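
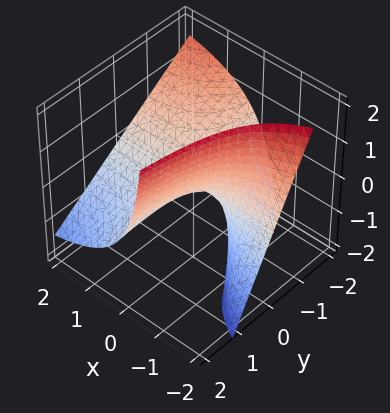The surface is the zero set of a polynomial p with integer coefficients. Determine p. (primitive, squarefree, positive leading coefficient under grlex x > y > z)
x*y + x*z + z

1. Degree: a generic line meets the surface in up to 2 points, so deg p = 2.
2. Observable constraints: the visible y-axis segment lies entirely on the surface; every point of the x-axis in the box is on the surface; it meets the z-axis at z = 0 (among the integer gridlines).
3. Matching integer coefficients to the picture gives p.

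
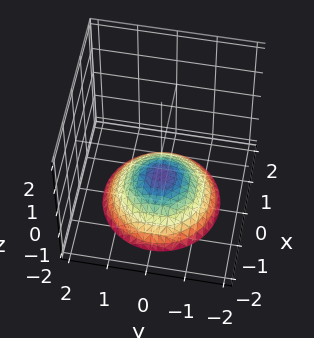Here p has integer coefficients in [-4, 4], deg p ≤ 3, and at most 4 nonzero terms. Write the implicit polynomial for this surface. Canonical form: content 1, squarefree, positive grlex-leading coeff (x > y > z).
(a) deg p = 2.
(b) By symmetry, the surface is invariant under rotation about z: p = q(x² + y², z).
(c) From the visible intercepts: a circular section at z = -2 has radius between 1 and 2; no x-intercept at any integer in the box.
(d) The integer polynomial consistent with all of this is the stated p.

x^2 + y^2 + 2*z + 2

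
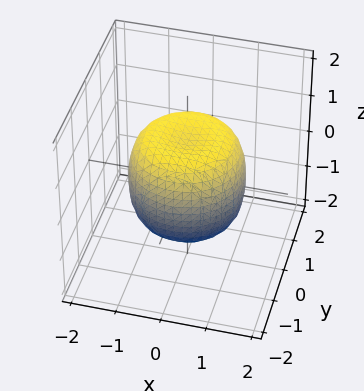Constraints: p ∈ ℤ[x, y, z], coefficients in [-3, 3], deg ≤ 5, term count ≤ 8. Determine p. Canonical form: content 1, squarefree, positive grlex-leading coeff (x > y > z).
1. Degree: the shape is more complex than any degree-3 surface, so deg p = 4.
2. Symmetries: every cross-section ⟂ z is a circle, so x, y appear only via x² + y².
3. Against the integer gridlines: a circular section at z = 1 has radius exactly 1; the z-axis gridline crossings are at z ∈ {-1, 1}.
4. Fitting integer coefficients to these (and the overall shape) gives p.

x^4 + 2*x^2*y^2 + y^4 - x^2 - y^2 + z^2 - 1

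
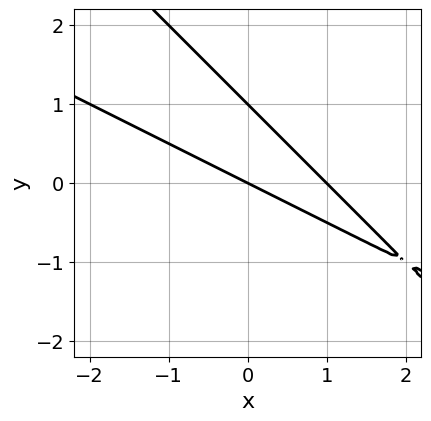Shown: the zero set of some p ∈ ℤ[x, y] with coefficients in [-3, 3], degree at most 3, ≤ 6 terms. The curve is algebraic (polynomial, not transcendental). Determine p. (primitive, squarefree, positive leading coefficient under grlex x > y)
x^2 + 3*x*y + 2*y^2 - x - 2*y

deg p = 2. No degree-1 curve has this shape.
Observable constraints: the y-axis gridline crossings are at y ∈ {0, 1}; among the integer gridlines, it crosses the x-axis at x ∈ {0, 1}.
Matching integer coefficients to the picture gives p.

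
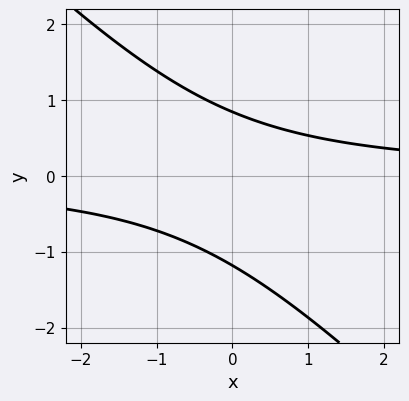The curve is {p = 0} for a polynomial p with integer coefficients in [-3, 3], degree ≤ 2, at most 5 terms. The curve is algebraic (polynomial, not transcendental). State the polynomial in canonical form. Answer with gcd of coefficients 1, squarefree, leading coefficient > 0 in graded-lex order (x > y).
3*x*y + 3*y^2 + y - 3

deg p = 2.
From the axis intercepts and sections: the curve avoids every integer x-axis point in the box.
Matching integer coefficients to the picture gives p.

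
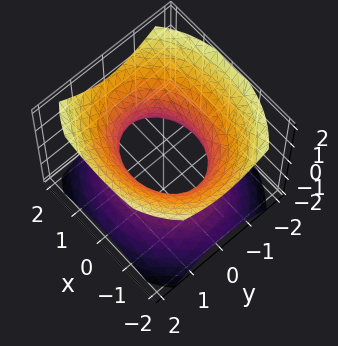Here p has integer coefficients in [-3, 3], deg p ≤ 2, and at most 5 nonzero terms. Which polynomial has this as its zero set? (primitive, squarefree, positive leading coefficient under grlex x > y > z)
2*x^2 + 3*y^2 - 3*z^2 - 3

deg p = 2.
Symmetries: mirror symmetry y ↦ −y ⇒ only even powers of y; it's symmetric under x → −x, forcing even powers of x; it's symmetric under z → −z, forcing even powers of z.
Observable constraints: the y-axis gridline crossings are at y ∈ {-1, 1}; the surface avoids every integer z-axis point in the box.
Putting this together gives p.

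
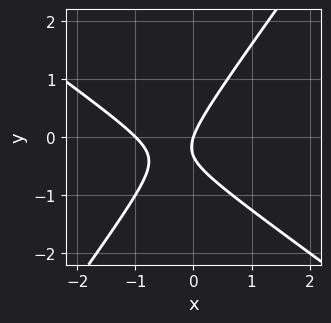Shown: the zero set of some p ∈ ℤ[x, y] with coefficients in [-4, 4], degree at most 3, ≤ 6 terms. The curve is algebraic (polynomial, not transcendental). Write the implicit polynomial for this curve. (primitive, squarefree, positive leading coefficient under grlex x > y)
3*x^2 + 2*x*y - 3*y^2 + 3*x - y

First, degree: no degree-1 curve has this shape, so deg p = 2.
Next, reading off the gridlines: the x-axis gridline crossings are at x ∈ {-1, 0}; it crosses the y-axis at the gridline y = 0.
Finally, these observations pin down the coefficients.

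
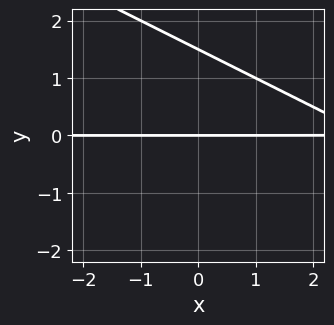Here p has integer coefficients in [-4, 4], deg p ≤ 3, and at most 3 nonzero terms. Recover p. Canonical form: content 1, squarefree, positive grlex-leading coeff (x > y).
x*y + 2*y^2 - 3*y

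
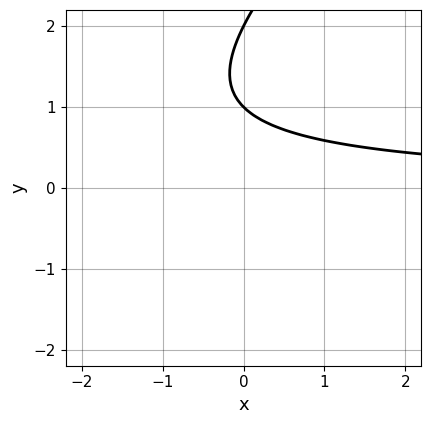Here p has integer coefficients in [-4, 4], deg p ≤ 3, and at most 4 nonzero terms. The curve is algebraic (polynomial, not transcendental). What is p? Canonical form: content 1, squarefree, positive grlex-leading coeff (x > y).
x*y - y^2 + 3*y - 2

The degree is 2 — the shape is more complex than any degree-1 curve.
Reading off the gridlines: among the integer gridlines, it crosses the y-axis at y ∈ {1, 2}; the curve avoids every integer x-axis point in the box.
Solving for integer coefficients yields p as stated.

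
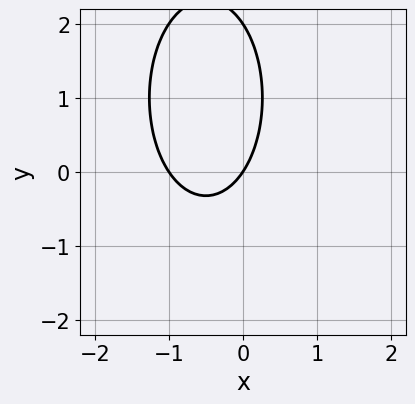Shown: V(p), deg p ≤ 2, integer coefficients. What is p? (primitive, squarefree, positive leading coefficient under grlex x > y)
3*x^2 + y^2 + 3*x - 2*y

(a) The degree is 2 — the shape is more complex than any degree-1 curve.
(b) Observable constraints: the x-axis gridline crossings are at x ∈ {-1, 0}; among the integer gridlines, it crosses the y-axis at y ∈ {0, 2}.
(c) The integer polynomial consistent with all of this is the stated p.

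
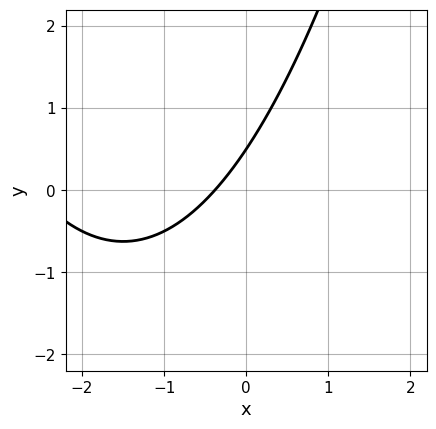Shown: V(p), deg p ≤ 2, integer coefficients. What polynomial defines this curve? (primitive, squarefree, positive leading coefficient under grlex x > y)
x^2 + 3*x - 2*y + 1

First, deg p = 2.
Finally, matching integer coefficients to the picture gives p.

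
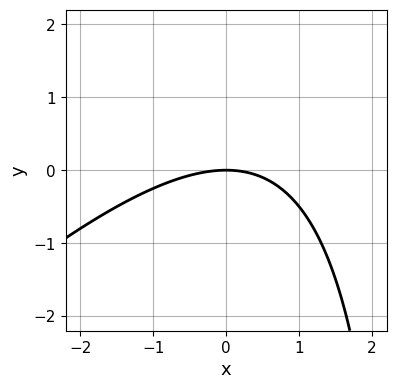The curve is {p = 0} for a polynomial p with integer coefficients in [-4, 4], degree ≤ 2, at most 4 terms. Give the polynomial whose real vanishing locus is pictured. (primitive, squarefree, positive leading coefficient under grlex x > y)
1. Degree: a generic line meets the curve in up to 2 points, so deg p = 2.
2. From the visible intercepts: it crosses the x-axis at the gridline x = 0; it crosses the y-axis at the gridline y = 0.
3. Matching integer coefficients to the picture gives p.

x^2 - x*y + 3*y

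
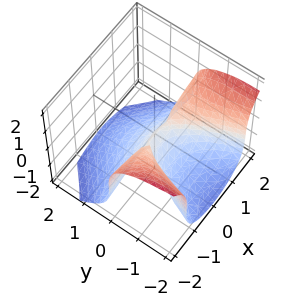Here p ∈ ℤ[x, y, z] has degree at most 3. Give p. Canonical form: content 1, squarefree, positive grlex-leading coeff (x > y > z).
First, degree: a generic line meets the surface in up to 3 points, so deg p = 3.
Next, from the visible intercepts: the visible x-axis segment lies entirely on the surface; it crosses the z-axis at the gridline z = 0.
Finally, solving for integer coefficients yields p as stated.

3*x^2*y + 2*z^3 + 3*y^2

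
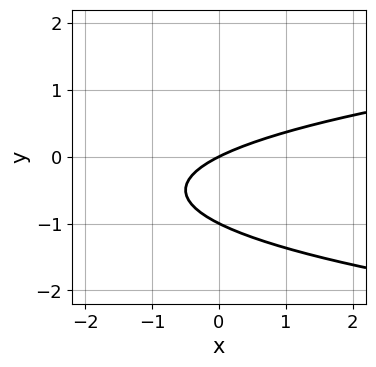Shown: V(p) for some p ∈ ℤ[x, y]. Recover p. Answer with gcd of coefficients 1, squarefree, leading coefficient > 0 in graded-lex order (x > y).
The degree is 2 — no degree-1 curve has this shape.
From the visible intercepts: among the integer gridlines, it crosses the y-axis at y ∈ {-1, 0}; it crosses the x-axis at the gridline x = 0.
The integer polynomial consistent with all of this is the stated p.

2*y^2 - x + 2*y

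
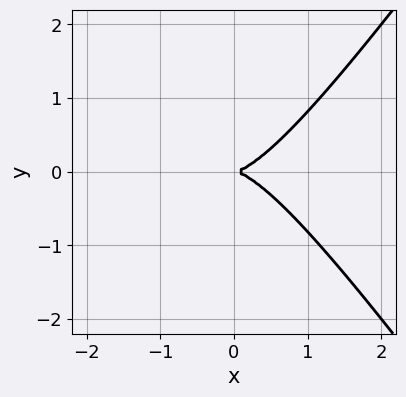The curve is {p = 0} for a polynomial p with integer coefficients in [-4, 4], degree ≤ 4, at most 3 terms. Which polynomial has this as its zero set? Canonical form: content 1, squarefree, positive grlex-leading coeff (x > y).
1. Degree: a generic line meets the curve in up to 3 points, so deg p = 3.
2. Symmetries: the y ↦ −y reflection is a symmetry, so y appears only in even powers.
3. Reading off the gridlines: it meets the y-axis at y = 0 (among the integer gridlines); it crosses the x-axis at the gridline x = 0.
4. These observations pin down the coefficients.

2*x^3 - x*y^2 - 2*y^2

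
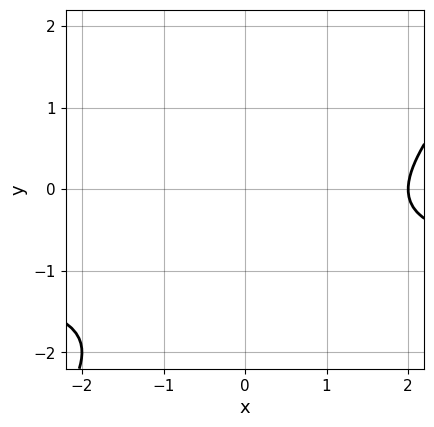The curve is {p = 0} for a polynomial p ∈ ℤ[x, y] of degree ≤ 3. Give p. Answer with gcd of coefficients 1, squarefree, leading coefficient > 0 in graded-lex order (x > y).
deg p = 2.
From the axis intercepts and sections: it meets the x-axis at x = 2 (among the integer gridlines); the curve avoids every integer y-axis point in the box.
The integer polynomial consistent with all of this is the stated p.

x*y - y^2 + x - 2*y - 2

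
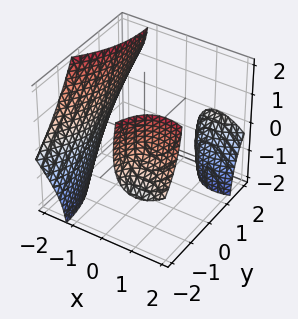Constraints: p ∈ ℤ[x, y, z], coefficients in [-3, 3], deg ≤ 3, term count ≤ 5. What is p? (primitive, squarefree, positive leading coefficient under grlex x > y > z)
First, there are 3 components. Treating them together as one polynomial.
Next, the degree is 3 — no degree-2 surface has this shape.
Next, from the visible intercepts: it misses every integer gridline on the z-axis; the surface avoids every integer y-axis point in the box.
Finally, fitting integer coefficients to these (and the overall shape) gives p.

x^3 - x*y^2 + 2*x*y*z + z^2 + 3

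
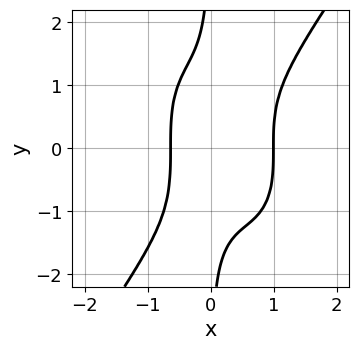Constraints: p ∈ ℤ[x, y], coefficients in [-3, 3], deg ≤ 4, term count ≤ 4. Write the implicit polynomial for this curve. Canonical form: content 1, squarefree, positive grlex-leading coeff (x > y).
(a) deg p = 4. A generic line meets the curve in up to 4 points.
(b) From the axis intercepts and sections: no y-intercept at any integer in the box; it meets the x-axis at x = 1 (among the integer gridlines).
(c) Together with the visible shape, these determine p as stated.

3*x^4 - x*y^3 - 2*x^3 - 1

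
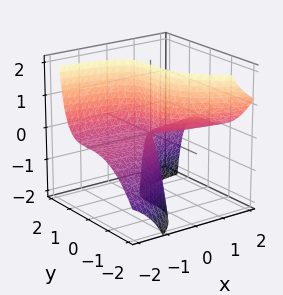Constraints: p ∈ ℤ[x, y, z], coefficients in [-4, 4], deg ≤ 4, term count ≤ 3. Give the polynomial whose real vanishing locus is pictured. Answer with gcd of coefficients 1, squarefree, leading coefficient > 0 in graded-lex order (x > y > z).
x*y*z - y^3 - 2*x*z

(a) deg p = 3. No degree-2 surface has this shape.
(b) Checking where it meets the axes: every point of the z-axis in the box is on the surface; every point of the x-axis in the box is on the surface; it crosses the y-axis at the gridline y = 0.
(c) Matching integer coefficients to the picture gives p.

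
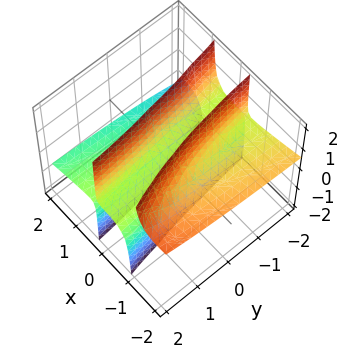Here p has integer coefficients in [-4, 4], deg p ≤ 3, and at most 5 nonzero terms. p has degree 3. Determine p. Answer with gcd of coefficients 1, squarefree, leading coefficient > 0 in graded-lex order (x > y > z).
There are 3 components.
The degree is 3 — the shape is more complex than any degree-2 surface.
Reading off the gridlines: one x-axis crossing is at x = 0; it meets the z-axis at z = 0 (among the integer gridlines).
Assembling these constraints gives the stated polynomial.

x^3 + 3*x^2*z + x*y*z - z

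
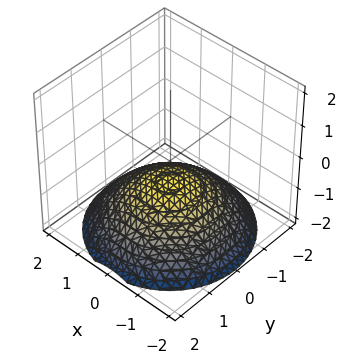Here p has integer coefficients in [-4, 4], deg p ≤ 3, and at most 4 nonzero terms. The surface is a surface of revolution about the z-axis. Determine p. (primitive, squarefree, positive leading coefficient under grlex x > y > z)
x^2 + y^2 + 3*z + 2

1. deg p = 2.
2. Symmetries: every cross-section ⟂ z is a circle, so x, y appear only via x² + y².
3. From the axis intercepts and sections: the surface avoids every integer x-axis point in the box; no y-intercept at any integer in the box; a circular section at z = -1 has radius exactly 1.
4. Matching integer coefficients to the picture gives p.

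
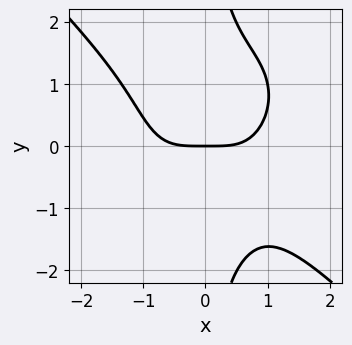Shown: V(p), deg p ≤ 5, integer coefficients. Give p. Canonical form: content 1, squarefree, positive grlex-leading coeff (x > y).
x^4 + x*y^3 - 2*y

First, degree: a generic line meets the curve in up to 4 points, so deg p = 4.
Next, reading off the gridlines: it crosses the x-axis at the gridline x = 0; it crosses the y-axis at the gridline y = 0.
Finally, the integer polynomial consistent with all of this is the stated p.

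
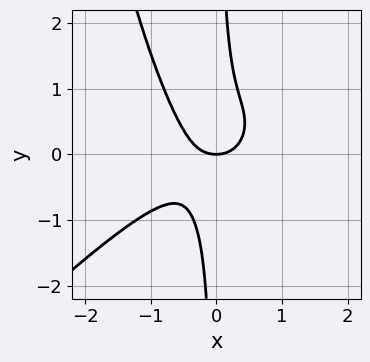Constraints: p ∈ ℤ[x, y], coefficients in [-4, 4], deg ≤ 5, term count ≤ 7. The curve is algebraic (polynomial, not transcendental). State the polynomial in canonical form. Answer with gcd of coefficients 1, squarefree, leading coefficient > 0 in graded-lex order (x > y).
(a) deg p = 4. No degree-3 curve has this shape.
(b) Observable constraints: one y-axis crossing is at y = 0; it meets the x-axis at x = 0 (among the integer gridlines).
(c) Fitting integer coefficients to these (and the overall shape) gives p.

3*x^4 - 3*x^3*y + 3*x*y^2 + x^2 - y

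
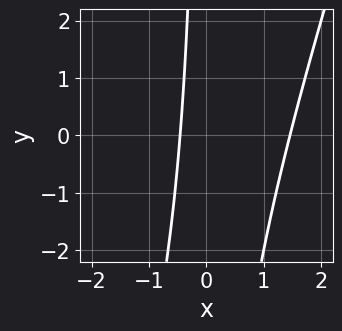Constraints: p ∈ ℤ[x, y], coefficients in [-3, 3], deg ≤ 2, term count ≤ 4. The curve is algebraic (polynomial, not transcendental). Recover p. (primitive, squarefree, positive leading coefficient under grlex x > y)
1. Degree: no degree-1 curve has this shape, so deg p = 2.
2. Against the integer gridlines: no y-intercept at any integer in the box.
3. The integer polynomial consistent with all of this is the stated p.

3*x^2 - x*y - 3*x - 2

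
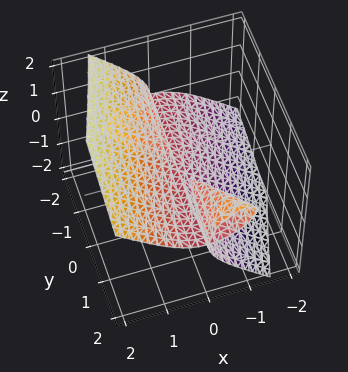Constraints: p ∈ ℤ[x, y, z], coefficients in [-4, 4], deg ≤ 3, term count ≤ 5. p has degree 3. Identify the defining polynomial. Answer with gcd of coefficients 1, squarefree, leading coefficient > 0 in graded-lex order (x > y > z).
x^3 - x*y*z - z^3

I count 3 distinct pieces.
deg p = 3.
Checking where it meets the axes: it crosses the z-axis at the gridline z = 0; it crosses the x-axis at the gridline x = 0; the visible y-axis segment lies entirely on the surface.
Solving for integer coefficients yields p as stated.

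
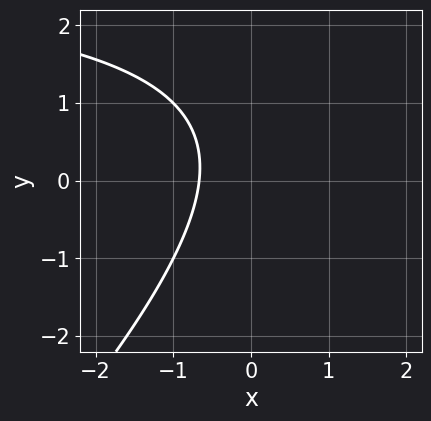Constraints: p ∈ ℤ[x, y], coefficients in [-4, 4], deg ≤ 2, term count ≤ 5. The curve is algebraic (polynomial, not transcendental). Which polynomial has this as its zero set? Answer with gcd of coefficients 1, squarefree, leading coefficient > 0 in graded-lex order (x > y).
(a) Degree: no degree-1 curve has this shape, so deg p = 2.
(b) Against the integer gridlines: no y-intercept at any integer in the box.
(c) Fitting integer coefficients to these (and the overall shape) gives p.

x*y - y^2 - 3*x + y - 2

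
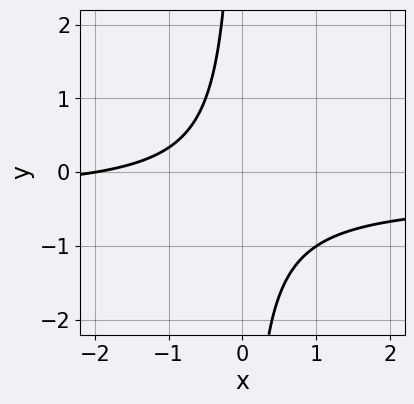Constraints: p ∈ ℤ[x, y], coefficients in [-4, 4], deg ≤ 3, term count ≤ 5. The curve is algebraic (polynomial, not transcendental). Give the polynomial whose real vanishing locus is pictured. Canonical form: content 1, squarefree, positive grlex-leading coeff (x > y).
1. deg p = 2. No degree-1 curve has this shape.
2. Against the integer gridlines: the curve avoids every integer y-axis point in the box; it meets the x-axis at x = -2 (among the integer gridlines).
3. Together with the visible shape, these determine p as stated.

3*x*y + x + 2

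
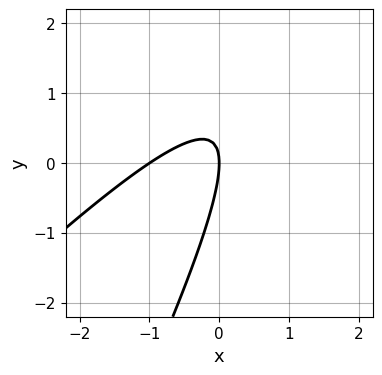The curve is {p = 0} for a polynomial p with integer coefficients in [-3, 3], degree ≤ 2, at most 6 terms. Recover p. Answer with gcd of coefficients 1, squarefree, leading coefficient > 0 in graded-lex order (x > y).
The degree is 2 — a generic line meets the curve in up to 2 points.
Observable constraints: it meets the y-axis at y = 0 (among the integer gridlines); the x-axis gridline crossings are at x ∈ {-1, 0}.
Fitting integer coefficients to these (and the overall shape) gives p.

2*x^2 - 3*x*y + y^2 + 2*x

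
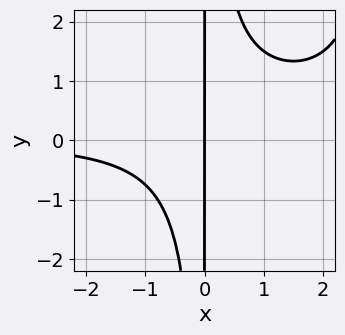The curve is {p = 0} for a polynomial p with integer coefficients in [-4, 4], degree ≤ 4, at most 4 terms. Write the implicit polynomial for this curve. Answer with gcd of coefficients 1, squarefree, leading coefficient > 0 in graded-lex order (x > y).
1. The degree is 4 — no degree-3 curve has this shape.
2. From the axis intercepts and sections: it meets the x-axis at x = 0 (among the integer gridlines); every point of the y-axis in the box is on the curve.
3. These observations pin down the coefficients.

x^3*y - 3*x^2*y + 3*x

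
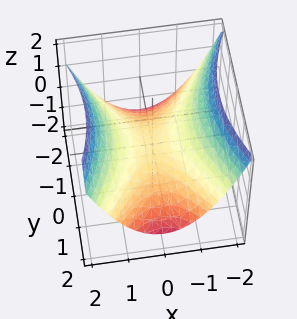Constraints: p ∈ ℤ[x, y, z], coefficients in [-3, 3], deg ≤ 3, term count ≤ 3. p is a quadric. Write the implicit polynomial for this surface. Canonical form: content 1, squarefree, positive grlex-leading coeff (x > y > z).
2*x^2 - y^2 - 3*z

(a) deg p = 2.
(b) Symmetries: the x ↦ −x reflection is a symmetry, so x appears only in even powers; mirror symmetry y ↦ −y ⇒ only even powers of y.
(c) Observable constraints: one y-axis crossing is at y = 0; it meets the x-axis at x = 0 (among the integer gridlines); it crosses the z-axis at the gridline z = 0.
(d) Solving for integer coefficients yields p as stated.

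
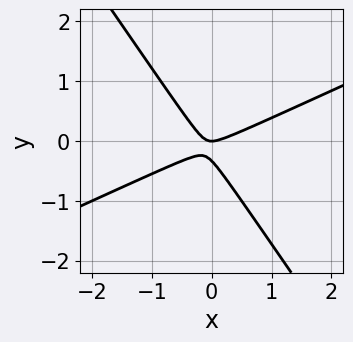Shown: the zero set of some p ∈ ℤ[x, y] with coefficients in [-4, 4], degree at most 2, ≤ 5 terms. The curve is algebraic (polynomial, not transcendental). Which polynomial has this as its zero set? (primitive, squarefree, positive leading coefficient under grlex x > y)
1. The degree is 2 — the shape is more complex than any degree-1 curve.
2. From the axis intercepts and sections: one y-axis crossing is at y = 0; one x-axis crossing is at x = 0.
3. These observations pin down the coefficients.

2*x^2 - 3*x*y - 3*y^2 - y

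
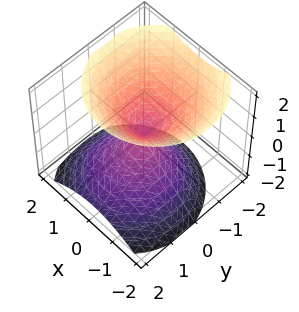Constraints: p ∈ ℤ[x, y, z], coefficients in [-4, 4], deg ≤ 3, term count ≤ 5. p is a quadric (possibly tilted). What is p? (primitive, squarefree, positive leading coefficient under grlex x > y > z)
2*x^2 + 2*y^2 + y*z - 2*z^2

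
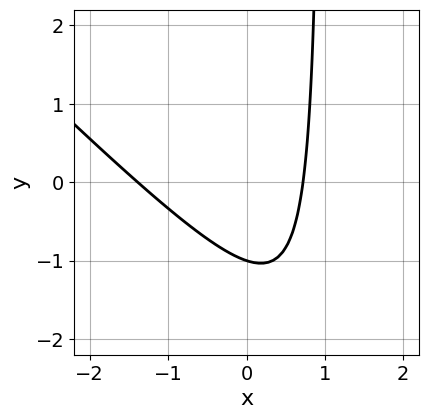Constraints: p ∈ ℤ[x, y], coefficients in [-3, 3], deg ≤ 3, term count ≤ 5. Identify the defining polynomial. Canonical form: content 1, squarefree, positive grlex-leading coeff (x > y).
3*x^2 + 3*x*y + 2*x - 3*y - 3

First, deg p = 2. The shape is more complex than any degree-1 curve.
Then, checking where it meets the axes: one y-axis crossing is at y = -1.
Finally, assembling these constraints gives the stated polynomial.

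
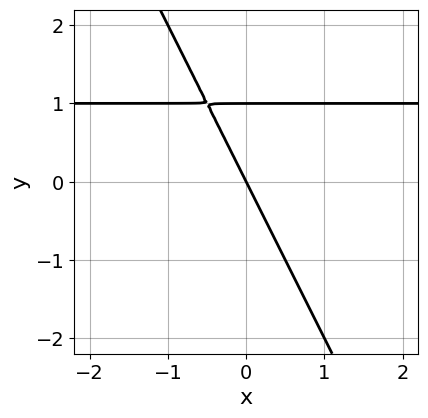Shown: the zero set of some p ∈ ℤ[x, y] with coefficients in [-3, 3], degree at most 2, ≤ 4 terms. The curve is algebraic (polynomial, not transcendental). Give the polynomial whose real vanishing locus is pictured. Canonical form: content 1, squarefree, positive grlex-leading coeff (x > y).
2*x*y + y^2 - 2*x - y

1. Degree: the shape is more complex than any degree-1 curve, so deg p = 2.
2. From the axis intercepts and sections: the y-axis gridline crossings are at y ∈ {0, 1}; it crosses the x-axis at the gridline x = 0.
3. Putting this together gives p.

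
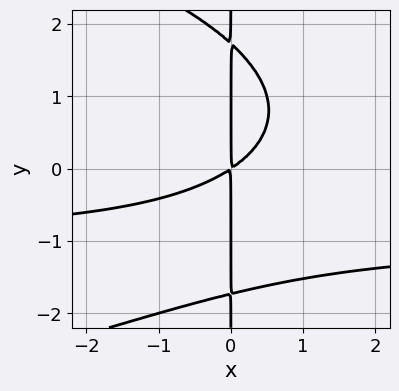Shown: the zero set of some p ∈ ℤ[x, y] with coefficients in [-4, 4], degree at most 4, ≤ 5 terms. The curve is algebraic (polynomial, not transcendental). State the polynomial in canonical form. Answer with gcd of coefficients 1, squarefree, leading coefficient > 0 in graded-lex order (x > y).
x*y^3 + 2*x^2*y + 2*x^2 - 3*x*y

First, deg p = 4. No degree-3 curve has this shape.
Then, reading off the gridlines: the visible y-axis segment lies entirely on the curve.
Finally, together with the visible shape, these determine p as stated.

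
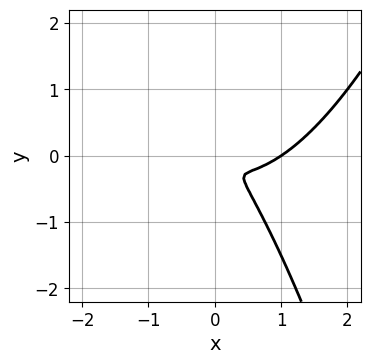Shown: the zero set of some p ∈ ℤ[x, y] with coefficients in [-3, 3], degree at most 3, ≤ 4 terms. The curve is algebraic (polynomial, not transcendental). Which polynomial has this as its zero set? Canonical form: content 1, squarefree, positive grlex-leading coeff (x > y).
deg p = 3. No degree-2 curve has this shape.
From the visible intercepts: one x-axis crossing is at x = 1.
Putting this together gives p.

2*x^3 - 2*x^2 - 3*x*y - 2*y^2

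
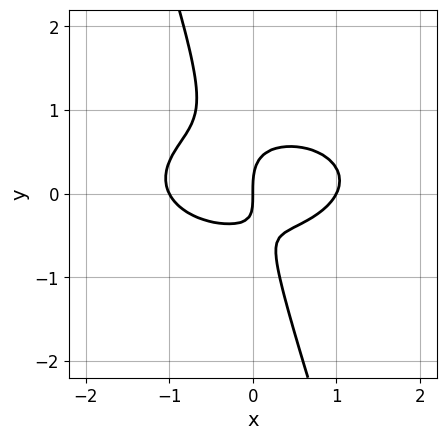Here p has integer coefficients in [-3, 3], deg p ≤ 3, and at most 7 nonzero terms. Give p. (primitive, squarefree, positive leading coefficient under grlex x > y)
x^3 + 3*x*y^2 + y^3 - x*y - x

deg p = 3.
Reading off the gridlines: among the integer gridlines, it crosses the x-axis at x ∈ {-1, 0, 1}; it meets the y-axis at y = 0 (among the integer gridlines).
Putting this together gives p.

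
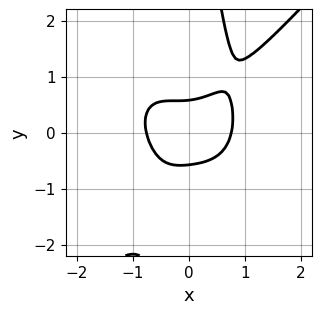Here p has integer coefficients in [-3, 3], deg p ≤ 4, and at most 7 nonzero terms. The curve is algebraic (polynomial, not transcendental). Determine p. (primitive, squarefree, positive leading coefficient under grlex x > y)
(a) Degree: a generic line meets the curve in up to 4 points, so deg p = 4.
(b) Solving for integer coefficients yields p as stated.

3*x^4 - 2*x*y^3 - 2*x^2*y + 3*y^2 - 1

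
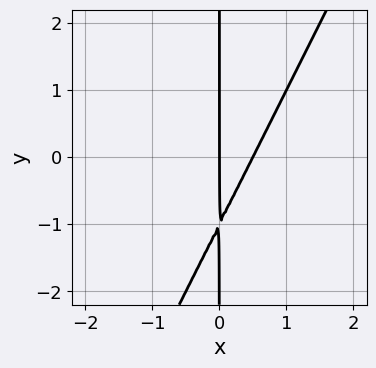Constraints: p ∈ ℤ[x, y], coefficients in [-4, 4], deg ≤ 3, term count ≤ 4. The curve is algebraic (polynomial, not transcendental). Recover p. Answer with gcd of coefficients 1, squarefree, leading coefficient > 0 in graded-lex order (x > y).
2*x^2 - x*y - x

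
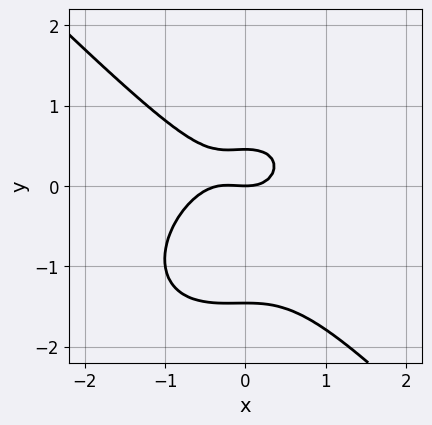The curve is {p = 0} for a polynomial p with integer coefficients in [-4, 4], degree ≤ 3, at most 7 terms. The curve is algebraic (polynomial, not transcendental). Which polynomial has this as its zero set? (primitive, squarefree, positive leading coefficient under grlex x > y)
3*x^3 + 3*y^3 + x^2 + 3*y^2 - 2*y

deg p = 3. No degree-2 curve has this shape.
Against the integer gridlines: it crosses the x-axis at the gridline x = 0; it crosses the y-axis at the gridline y = 0.
Fitting integer coefficients to these (and the overall shape) gives p.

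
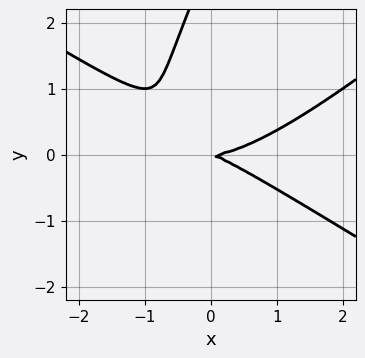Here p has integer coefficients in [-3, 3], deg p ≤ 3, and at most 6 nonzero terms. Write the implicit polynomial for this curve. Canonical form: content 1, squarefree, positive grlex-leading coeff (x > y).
x^3 - 2*x*y^2 + y^3 - x*y - 3*y^2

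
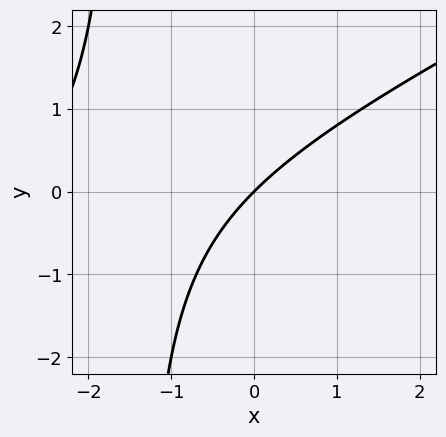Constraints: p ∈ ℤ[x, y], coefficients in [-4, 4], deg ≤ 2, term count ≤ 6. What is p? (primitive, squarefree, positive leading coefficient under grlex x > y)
x^2 - 2*x*y + 3*x - 3*y

First, deg p = 2. The shape is more complex than any degree-1 curve.
Then, from the visible intercepts: one x-axis crossing is at x = 0; one y-axis crossing is at y = 0.
Finally, putting this together gives p.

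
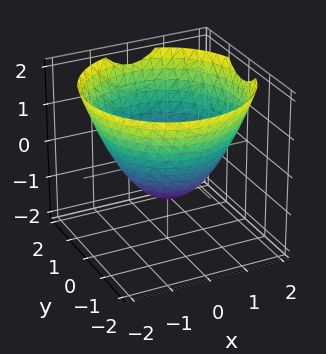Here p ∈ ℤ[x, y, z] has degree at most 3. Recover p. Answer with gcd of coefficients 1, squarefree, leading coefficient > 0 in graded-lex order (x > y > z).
2*x^2 + 2*y^2 - 3*z - 3

deg p = 2.
Symmetries: the z-axis is an axis of rotation, so x and y enter only as x² + y².
Observable constraints: one z-axis crossing is at z = -1; a circular section at z = 0 has radius between 1 and 2.
Fitting integer coefficients to these (and the overall shape) gives p.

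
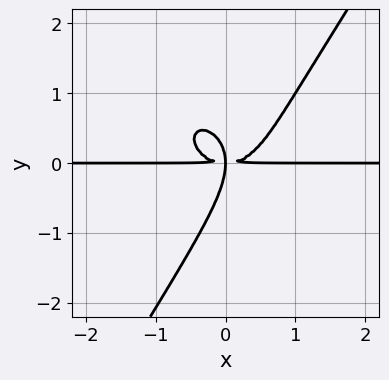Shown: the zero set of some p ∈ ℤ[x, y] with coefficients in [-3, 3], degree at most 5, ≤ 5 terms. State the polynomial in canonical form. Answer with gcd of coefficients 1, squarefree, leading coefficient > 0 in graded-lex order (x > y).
3*x^3*y + 2*x*y^3 - 2*y^4 - 3*x*y^2

First, deg p = 4. No degree-3 curve has this shape.
Next, against the integer gridlines: the visible x-axis segment lies entirely on the curve.
Finally, putting this together gives p.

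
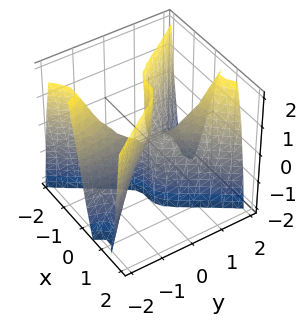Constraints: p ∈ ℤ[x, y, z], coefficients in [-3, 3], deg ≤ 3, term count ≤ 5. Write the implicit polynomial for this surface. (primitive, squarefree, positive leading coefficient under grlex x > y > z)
1. Degree: no degree-2 surface has this shape, so deg p = 3.
2. From the axis intercepts and sections: the visible z-axis segment lies entirely on the surface; it crosses the x-axis at the gridline x = 0.
3. These observations pin down the coefficients. Check: (0, -1, 0) on the y-axis lies on the surface, and p(0, -1, 0) = 0. ✓

3*x^3 - 2*x*y^2 + y*z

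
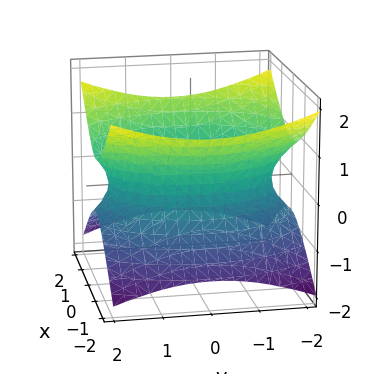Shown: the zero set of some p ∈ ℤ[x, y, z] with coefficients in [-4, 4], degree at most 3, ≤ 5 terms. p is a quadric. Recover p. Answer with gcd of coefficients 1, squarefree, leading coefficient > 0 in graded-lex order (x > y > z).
2*x^2 + y^2 - 3*z^2 - 3

First, deg p = 2. An hourglass — one-sheet hyperboloid; a quadric.
Then, symmetries: mirror symmetry x ↦ −x ⇒ only even powers of x; it's symmetric under z → −z, forcing even powers of z; mirror symmetry y ↦ −y ⇒ only even powers of y.
Then, against the integer gridlines: no z-intercept at any integer in the box.
Finally, fitting integer coefficients to these (and the overall shape) gives p.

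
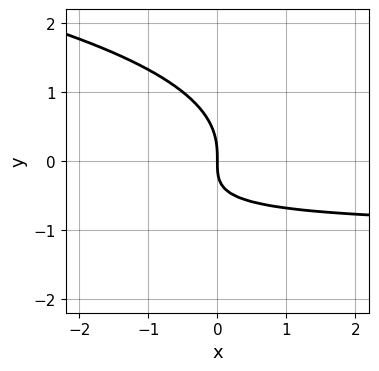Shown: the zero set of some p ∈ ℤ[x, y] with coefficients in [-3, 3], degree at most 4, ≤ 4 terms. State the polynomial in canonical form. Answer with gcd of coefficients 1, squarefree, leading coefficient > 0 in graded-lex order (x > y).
y^3 + x*y + x

Degree: the shape is more complex than any degree-2 curve, so deg p = 3.
From the axis intercepts and sections: it meets the x-axis at x = 0 (among the integer gridlines); it crosses the y-axis at the gridline y = 0.
Together with the visible shape, these determine p as stated.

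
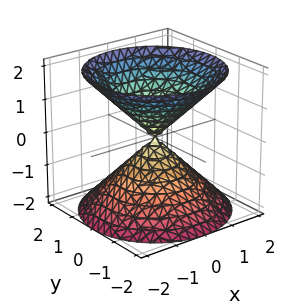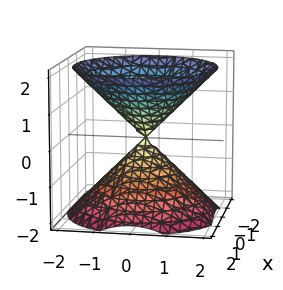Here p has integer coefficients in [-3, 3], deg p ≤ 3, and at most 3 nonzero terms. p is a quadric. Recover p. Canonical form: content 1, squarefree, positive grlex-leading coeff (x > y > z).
x^2 + y^2 - z^2

1. The picture has 2 separate pieces. Treating them together as one polynomial.
2. deg p = 2. A double cone through the origin; a quadric.
3. Symmetries: the surface is invariant under rotation about z: p = q(x² + y², z); it's symmetric under z → −z, forcing even powers of z.
4. Observable constraints: it meets the z-axis at z = 0 (among the integer gridlines); it meets the y-axis at y = 0 (among the integer gridlines); it meets the x-axis at x = 0 (among the integer gridlines); a circular section at z = 1 has radius exactly 1.
5. Putting this together gives p.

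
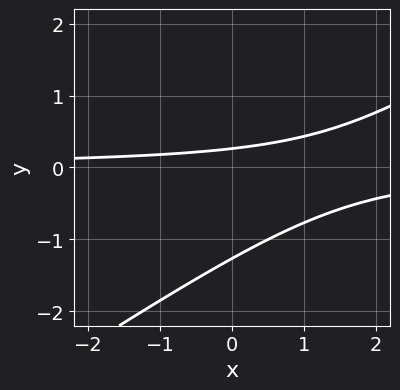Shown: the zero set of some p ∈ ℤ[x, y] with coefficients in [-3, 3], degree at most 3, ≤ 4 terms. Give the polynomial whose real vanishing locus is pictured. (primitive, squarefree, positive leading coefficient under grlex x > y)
First, degree: the shape is more complex than any degree-1 curve, so deg p = 2.
Then, from the visible intercepts: the curve avoids every integer x-axis point in the box.
Finally, putting this together gives p.

2*x*y - 3*y^2 - 3*y + 1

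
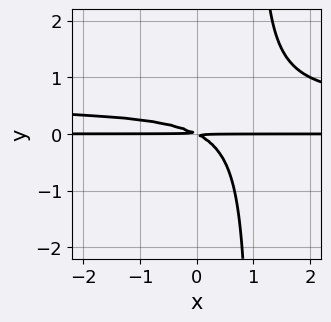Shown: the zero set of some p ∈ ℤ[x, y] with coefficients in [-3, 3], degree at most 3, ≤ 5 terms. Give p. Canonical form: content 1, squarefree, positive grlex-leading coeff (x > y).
2*x*y^2 - x*y - 2*y^2

First, deg p = 3. No degree-2 curve has this shape.
Next, reading off the gridlines: the visible x-axis segment lies entirely on the curve.
Finally, fitting integer coefficients to these (and the overall shape) gives p.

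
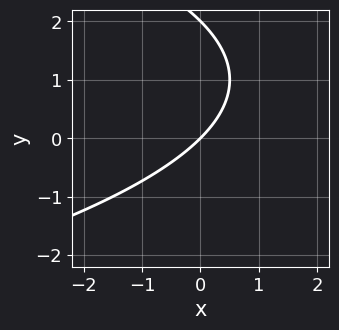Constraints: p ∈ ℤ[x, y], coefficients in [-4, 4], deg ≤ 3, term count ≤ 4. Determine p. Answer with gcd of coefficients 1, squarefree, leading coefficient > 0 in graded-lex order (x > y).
y^2 + 2*x - 2*y

(a) Degree: the shape is more complex than any degree-1 curve, so deg p = 2.
(b) Against the integer gridlines: the y-axis gridline crossings are at y ∈ {0, 2}; one x-axis crossing is at x = 0.
(c) These observations pin down the coefficients.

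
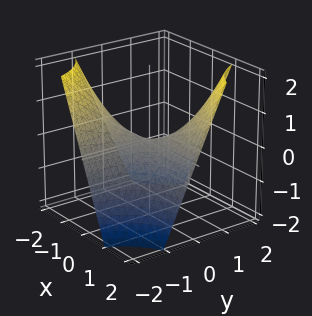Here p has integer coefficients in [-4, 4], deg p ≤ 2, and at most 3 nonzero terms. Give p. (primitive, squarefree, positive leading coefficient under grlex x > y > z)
x*y - z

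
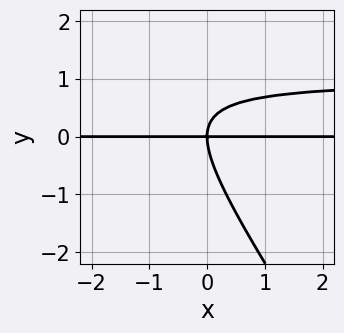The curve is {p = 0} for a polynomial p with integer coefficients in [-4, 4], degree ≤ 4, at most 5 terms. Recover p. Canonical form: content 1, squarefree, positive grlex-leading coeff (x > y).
1. Degree: a generic line meets the curve in up to 3 points, so deg p = 3.
2. Reading off the gridlines: every point of the x-axis in the box is on the curve; it crosses the y-axis at the gridline y = 0.
3. Solving for integer coefficients yields p as stated.

3*x*y^2 + 2*y^3 - 3*x*y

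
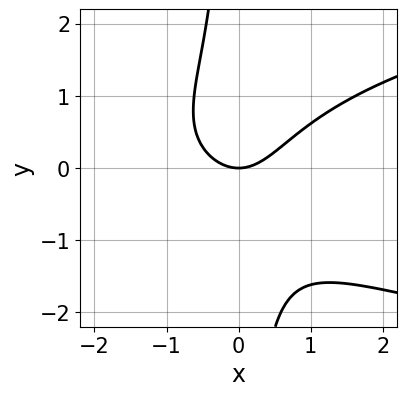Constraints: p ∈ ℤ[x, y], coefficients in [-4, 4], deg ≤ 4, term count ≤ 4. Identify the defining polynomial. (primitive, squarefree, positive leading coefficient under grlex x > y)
1. deg p = 3. The shape is more complex than any degree-2 curve.
2. Reading off the gridlines: one y-axis crossing is at y = 0; one x-axis crossing is at x = 0.
3. These observations pin down the coefficients.

x*y^2 - x^2 + y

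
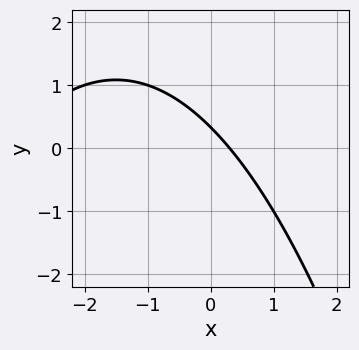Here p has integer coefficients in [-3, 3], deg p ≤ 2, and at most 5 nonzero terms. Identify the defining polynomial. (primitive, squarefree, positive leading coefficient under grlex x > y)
x^2 + 3*x + 3*y - 1

1. The degree is 2 — a generic line meets the curve in up to 2 points.
2. Matching integer coefficients to the picture gives p.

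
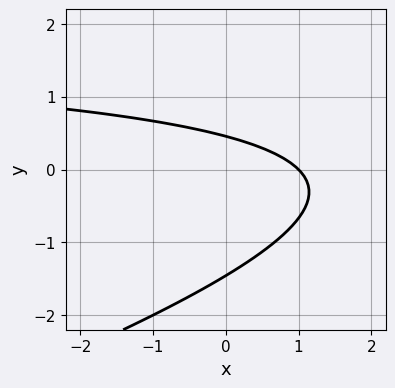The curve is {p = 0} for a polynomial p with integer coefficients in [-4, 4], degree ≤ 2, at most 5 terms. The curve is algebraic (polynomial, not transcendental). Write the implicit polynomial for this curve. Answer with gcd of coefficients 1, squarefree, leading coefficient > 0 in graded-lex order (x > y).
(a) Degree: a generic line meets the curve in up to 2 points, so deg p = 2.
(b) From the visible intercepts: it meets the x-axis at x = 1 (among the integer gridlines).
(c) Assembling these constraints gives the stated polynomial.

x*y - 3*y^2 - 2*x - 3*y + 2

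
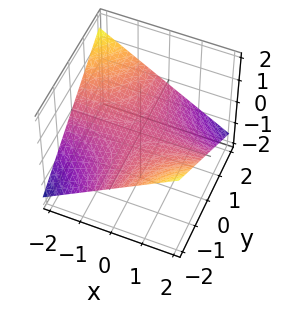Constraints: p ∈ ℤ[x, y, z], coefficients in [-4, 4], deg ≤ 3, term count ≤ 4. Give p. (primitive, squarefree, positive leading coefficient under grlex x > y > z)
x*y + 3*z

(a) The degree is 2 — a hyperbolic paraboloid; a quadric.
(b) From the axis intercepts and sections: every point of the y-axis in the box is on the surface; it crosses the z-axis at the gridline z = 0.
(c) Putting this together gives p. Check: (-1, 0, 0) on the x-axis lies on the surface, and p(-1, 0, 0) = 0. ✓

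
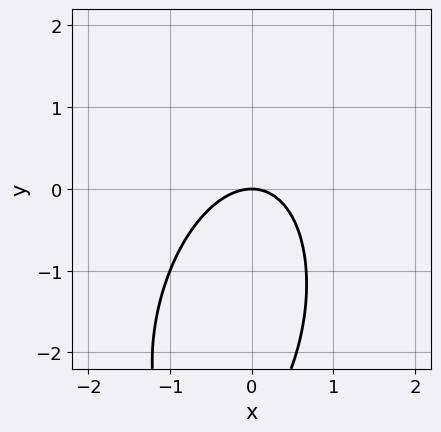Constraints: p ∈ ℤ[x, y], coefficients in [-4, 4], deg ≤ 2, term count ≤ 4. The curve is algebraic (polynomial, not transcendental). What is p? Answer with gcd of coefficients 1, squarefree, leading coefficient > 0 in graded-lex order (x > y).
3*x^2 - x*y + y^2 + 3*y

1. The degree is 2 — no degree-1 curve has this shape.
2. Against the integer gridlines: it meets the x-axis at x = 0 (among the integer gridlines); one y-axis crossing is at y = 0.
3. Together with the visible shape, these determine p as stated.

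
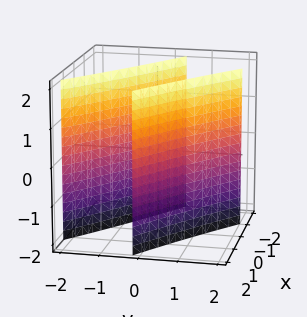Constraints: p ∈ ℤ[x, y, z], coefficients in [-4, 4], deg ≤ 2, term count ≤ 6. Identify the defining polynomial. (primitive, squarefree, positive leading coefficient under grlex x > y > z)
x^2 + 3*x*y + 2*y^2 - 3

1. There are 2 components.
2. The degree is 2 — a generic line meets the surface in up to 2 points.
3. From the visible intercepts: the surface avoids every integer z-axis point in the box.
4. Assembling these constraints gives the stated polynomial.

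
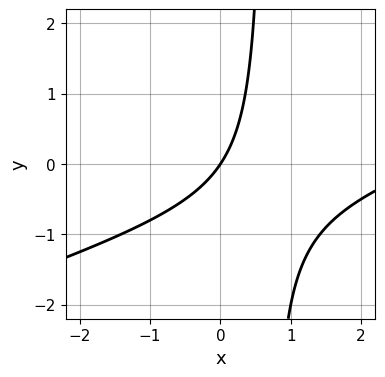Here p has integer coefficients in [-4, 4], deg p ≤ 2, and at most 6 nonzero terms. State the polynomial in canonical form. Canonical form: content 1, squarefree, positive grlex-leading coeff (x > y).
(a) Degree: no degree-1 curve has this shape, so deg p = 2.
(b) From the axis intercepts and sections: it crosses the x-axis at the gridline x = 0; one y-axis crossing is at y = 0.
(c) Matching integer coefficients to the picture gives p.

x^2 - 3*x*y - 3*x + 2*y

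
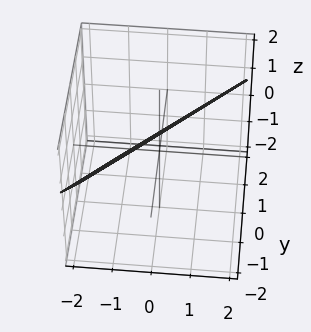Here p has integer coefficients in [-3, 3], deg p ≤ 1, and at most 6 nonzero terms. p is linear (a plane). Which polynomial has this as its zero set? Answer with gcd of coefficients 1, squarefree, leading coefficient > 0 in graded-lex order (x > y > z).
1. The degree is 1 — every cross-section is a straight line — this is a plane.
2. Solving for integer coefficients yields p as stated.

3*x - 3*y - 3*z + 2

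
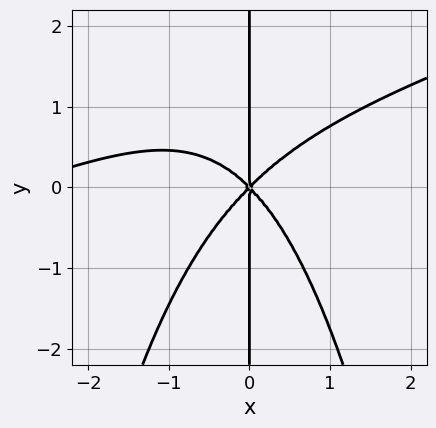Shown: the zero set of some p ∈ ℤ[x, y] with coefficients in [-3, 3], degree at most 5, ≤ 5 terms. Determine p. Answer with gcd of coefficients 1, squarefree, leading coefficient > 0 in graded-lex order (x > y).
(a) deg p = 4.
(b) From the axis intercepts and sections: it meets the x-axis at x = 0 (among the integer gridlines); every point of the y-axis in the box is on the curve.
(c) Solving for integer coefficients yields p as stated.

x^4 - 3*x^3*y + 3*x^3 - 3*x*y^2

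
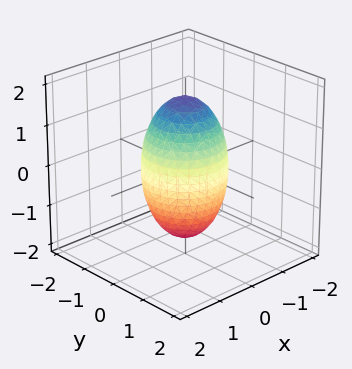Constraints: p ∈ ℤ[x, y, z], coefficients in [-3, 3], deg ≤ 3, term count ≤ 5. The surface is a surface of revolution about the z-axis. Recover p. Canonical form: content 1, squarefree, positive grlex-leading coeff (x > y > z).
3*x^2 + 3*y^2 + z^2 - 3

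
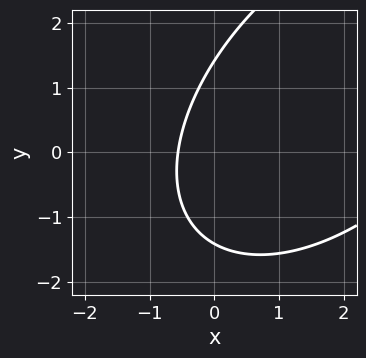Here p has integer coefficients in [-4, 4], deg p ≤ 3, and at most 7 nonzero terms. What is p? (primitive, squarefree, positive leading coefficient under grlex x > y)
1. Degree: no degree-1 curve has this shape, so deg p = 2.
2. Matching integer coefficients to the picture gives p.

x^2 - x*y + y^2 - 3*x - 2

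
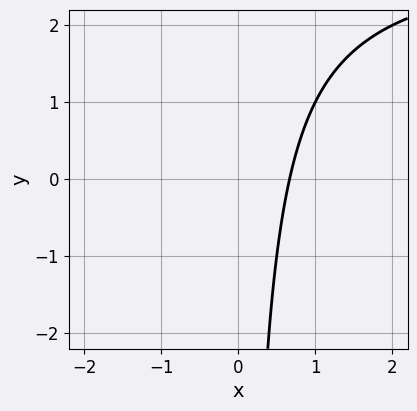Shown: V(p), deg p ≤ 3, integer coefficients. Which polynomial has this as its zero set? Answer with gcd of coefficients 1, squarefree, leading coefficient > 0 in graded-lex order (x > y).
x*y - 3*x + 2

(a) deg p = 2. The shape is more complex than any degree-1 curve.
(b) Observable constraints: the curve avoids every integer y-axis point in the box.
(c) Solving for integer coefficients yields p as stated.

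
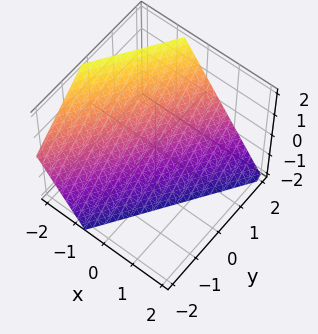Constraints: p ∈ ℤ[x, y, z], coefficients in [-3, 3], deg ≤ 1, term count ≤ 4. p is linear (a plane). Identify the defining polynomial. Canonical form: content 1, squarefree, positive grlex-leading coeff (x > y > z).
3*x - 2*y + 2*z + 2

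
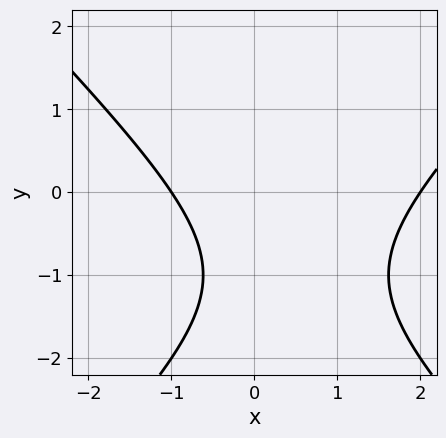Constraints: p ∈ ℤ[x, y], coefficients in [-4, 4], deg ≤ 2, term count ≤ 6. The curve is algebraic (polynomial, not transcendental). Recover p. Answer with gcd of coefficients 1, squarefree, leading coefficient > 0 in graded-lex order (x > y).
x^2 - y^2 - x - 2*y - 2

1. The degree is 2 — a generic line meets the curve in up to 2 points.
2. Reading off the gridlines: it misses every integer gridline on the y-axis; among the integer gridlines, it crosses the x-axis at x ∈ {-1, 2}.
3. Fitting integer coefficients to these (and the overall shape) gives p.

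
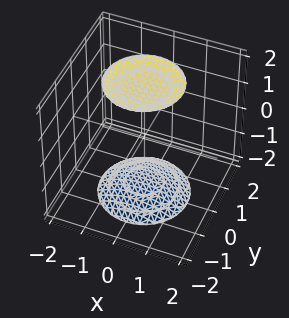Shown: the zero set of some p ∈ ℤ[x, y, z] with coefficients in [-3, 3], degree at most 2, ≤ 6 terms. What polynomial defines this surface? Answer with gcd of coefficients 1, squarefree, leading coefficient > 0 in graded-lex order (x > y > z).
x^2 + y^2 - z^2 + 3

1. I count 2 distinct pieces. They look like related sheets of one shape, so recover p as a whole.
2. The degree is 2 — two separate bowl-shaped sheets opening away from each other; a quadric.
3. Symmetries: rotational symmetry about the z-axis ⇒ p depends on x, y only through x² + y²; mirror symmetry z ↦ −z ⇒ only even powers of z.
4. Checking where it meets the axes: a circular section at z = -2 has radius exactly 1; the surface avoids every integer x-axis point in the box; no y-intercept at any integer in the box.
5. These observations pin down the coefficients.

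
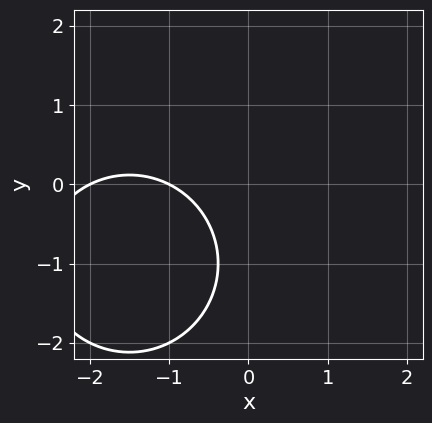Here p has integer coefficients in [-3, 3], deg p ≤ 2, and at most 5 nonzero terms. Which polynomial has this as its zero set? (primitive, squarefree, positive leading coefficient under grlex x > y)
x^2 + y^2 + 3*x + 2*y + 2

(a) Degree: no degree-1 curve has this shape, so deg p = 2.
(b) Observable constraints: no y-intercept at any integer in the box; the x-axis gridline crossings are at x ∈ {-2, -1}.
(c) Together with the visible shape, these determine p as stated.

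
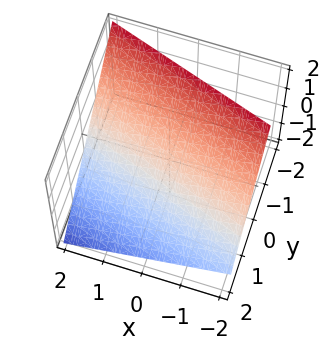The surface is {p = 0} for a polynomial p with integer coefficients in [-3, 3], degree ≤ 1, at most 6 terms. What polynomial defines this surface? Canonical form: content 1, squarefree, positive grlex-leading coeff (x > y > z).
x + 3*y + 3*z - 2

First, the degree is 1 — the surface is flat (a plane).
Next, checking where it meets the axes: it meets the x-axis at x = 2 (among the integer gridlines).
Finally, putting this together gives p.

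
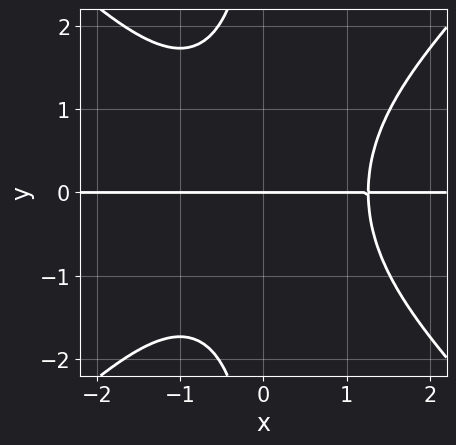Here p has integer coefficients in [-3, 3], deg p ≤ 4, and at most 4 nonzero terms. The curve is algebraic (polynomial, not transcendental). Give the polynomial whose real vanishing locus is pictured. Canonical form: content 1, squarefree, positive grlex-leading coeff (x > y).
x^3*y - x*y^3 - 2*y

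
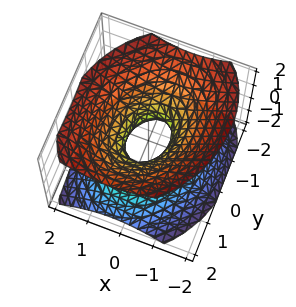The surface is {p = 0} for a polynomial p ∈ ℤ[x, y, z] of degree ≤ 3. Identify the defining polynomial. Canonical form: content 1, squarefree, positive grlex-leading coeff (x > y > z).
Degree: the shape is more complex than any degree-1 surface, so deg p = 2.
Against the integer gridlines: it misses every integer gridline on the z-axis.
Putting this together gives p.

3*x^2 - x*y + 2*y^2 - 3*z^2 - 1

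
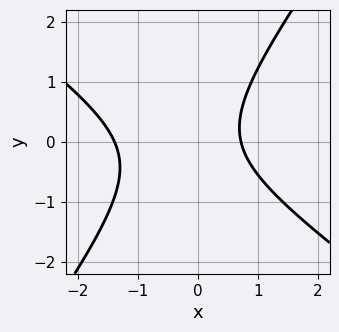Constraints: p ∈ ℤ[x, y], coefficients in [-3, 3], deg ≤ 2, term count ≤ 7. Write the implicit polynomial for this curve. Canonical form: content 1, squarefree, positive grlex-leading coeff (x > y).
3*x^2 + 2*x*y - 3*y^2 + 2*x - 3

First, deg p = 2.
Next, checking where it meets the axes: the curve avoids every integer y-axis point in the box.
Finally, matching integer coefficients to the picture gives p.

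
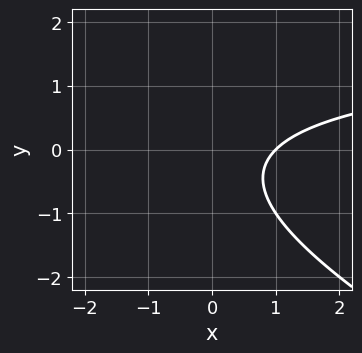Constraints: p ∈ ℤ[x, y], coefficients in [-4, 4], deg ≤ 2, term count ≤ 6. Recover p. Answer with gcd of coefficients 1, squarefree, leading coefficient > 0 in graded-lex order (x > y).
x*y + 2*y^2 - 2*x + y + 2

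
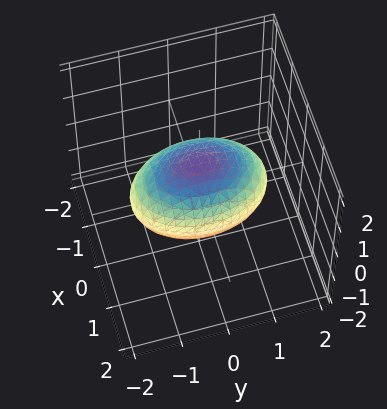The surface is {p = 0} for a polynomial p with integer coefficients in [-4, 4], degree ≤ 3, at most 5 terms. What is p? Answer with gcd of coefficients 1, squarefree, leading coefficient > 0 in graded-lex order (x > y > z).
2*x^2 + y^2 + 2*z^2 - 2

First, deg p = 2.
Next, symmetries: mirror symmetry z ↦ −z ⇒ only even powers of z; it's symmetric under y → −y, forcing even powers of y; mirror symmetry x ↦ −x ⇒ only even powers of x.
Next, reading off the gridlines: the x-axis gridline crossings are at x ∈ {-1, 1}; the z-axis gridline crossings are at z ∈ {-1, 1}.
Finally, these observations pin down the coefficients.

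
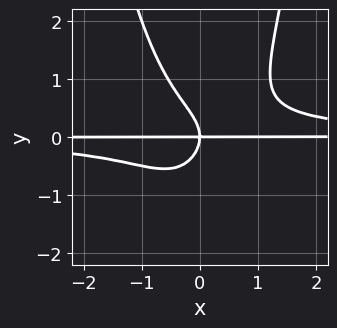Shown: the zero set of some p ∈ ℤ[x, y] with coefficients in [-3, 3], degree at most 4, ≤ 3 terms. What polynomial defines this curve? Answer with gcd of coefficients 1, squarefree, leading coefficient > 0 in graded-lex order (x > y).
1. Degree: a generic line meets the curve in up to 4 points, so deg p = 4.
2. Checking where it meets the axes: the visible x-axis segment lies entirely on the curve; one y-axis crossing is at y = 0.
3. Solving for integer coefficients yields p as stated.

3*x^2*y^2 - 2*y^3 - 2*x*y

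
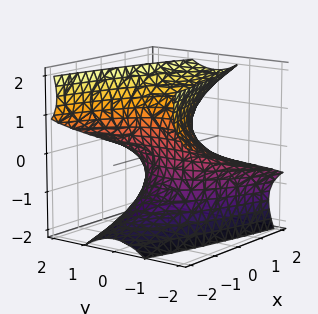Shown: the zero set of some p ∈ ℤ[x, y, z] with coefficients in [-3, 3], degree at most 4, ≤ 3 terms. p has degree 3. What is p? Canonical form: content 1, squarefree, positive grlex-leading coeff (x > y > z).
deg p = 3. No degree-2 surface has this shape.
From the visible intercepts: one x-axis crossing is at x = 0; the visible y-axis segment lies entirely on the surface.
Solving for integer coefficients yields p as stated.

2*y^2*z - z^3 + 3*x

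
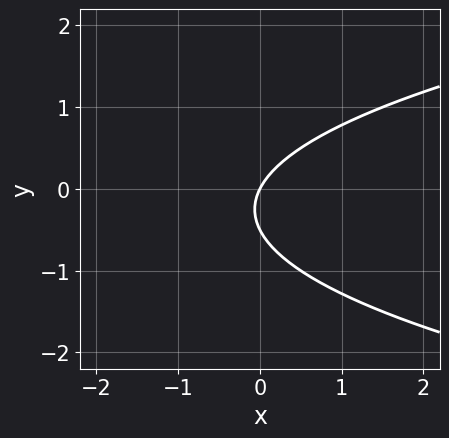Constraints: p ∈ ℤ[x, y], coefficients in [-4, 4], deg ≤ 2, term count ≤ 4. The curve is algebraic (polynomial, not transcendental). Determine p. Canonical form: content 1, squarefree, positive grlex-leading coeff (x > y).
2*y^2 - 2*x + y

Degree: no degree-1 curve has this shape, so deg p = 2.
Against the integer gridlines: one x-axis crossing is at x = 0; it meets the y-axis at y = 0 (among the integer gridlines).
Fitting integer coefficients to these (and the overall shape) gives p.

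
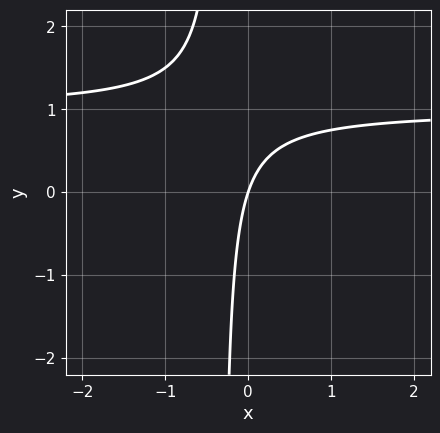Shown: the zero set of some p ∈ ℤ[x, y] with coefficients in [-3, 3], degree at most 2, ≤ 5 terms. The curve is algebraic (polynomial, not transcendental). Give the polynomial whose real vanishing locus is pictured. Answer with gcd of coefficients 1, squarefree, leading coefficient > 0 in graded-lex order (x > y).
3*x*y - 3*x + y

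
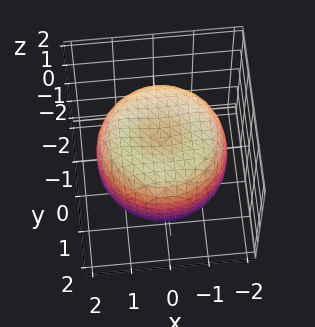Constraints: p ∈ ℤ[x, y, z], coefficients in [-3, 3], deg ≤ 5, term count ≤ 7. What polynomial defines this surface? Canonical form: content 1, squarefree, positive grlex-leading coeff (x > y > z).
x^4 + 2*x^2*y^2 + y^4 - 2*x^2 - 2*y^2 + 2*z^2 - 2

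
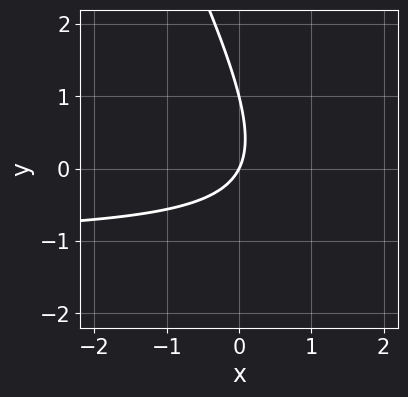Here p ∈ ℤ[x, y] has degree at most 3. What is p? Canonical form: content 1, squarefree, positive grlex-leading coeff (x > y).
deg p = 2. No degree-1 curve has this shape.
Against the integer gridlines: it crosses the x-axis at the gridline x = 0; the y-axis gridline crossings are at y ∈ {0, 1}.
Fitting integer coefficients to these (and the overall shape) gives p.

2*x*y + y^2 + 2*x - y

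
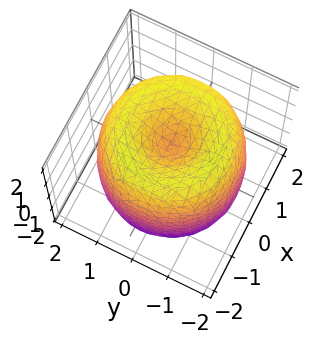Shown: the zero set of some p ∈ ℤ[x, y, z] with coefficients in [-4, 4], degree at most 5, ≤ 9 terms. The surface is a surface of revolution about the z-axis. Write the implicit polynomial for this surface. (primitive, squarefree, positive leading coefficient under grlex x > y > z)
x^4 + 2*x^2*y^2 + y^4 - 3*x^2 - 3*y^2 + z^2 - 1

(a) Degree: the shape is more complex than any degree-3 surface, so deg p = 4.
(b) Symmetry: the z-axis is an axis of rotation, so x and y enter only as x² + y².
(c) Against the integer gridlines: a circular section at z = 0 has radius between 1 and 2; among the integer gridlines, it crosses the z-axis at z ∈ {-1, 1}.
(d) The integer polynomial consistent with all of this is the stated p.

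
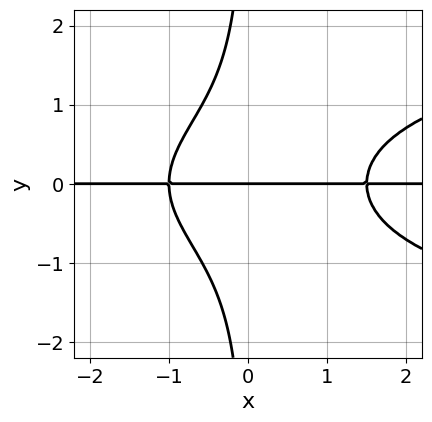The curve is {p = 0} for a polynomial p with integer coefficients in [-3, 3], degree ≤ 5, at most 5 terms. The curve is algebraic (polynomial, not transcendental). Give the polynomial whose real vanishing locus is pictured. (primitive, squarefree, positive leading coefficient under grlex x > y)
3*x*y^3 - 2*x^2*y + x*y + 3*y

Degree: the shape is more complex than any degree-3 curve, so deg p = 4.
Observable constraints: it meets the y-axis at y = 0 (among the integer gridlines); every point of the x-axis in the box is on the curve.
Assembling these constraints gives the stated polynomial.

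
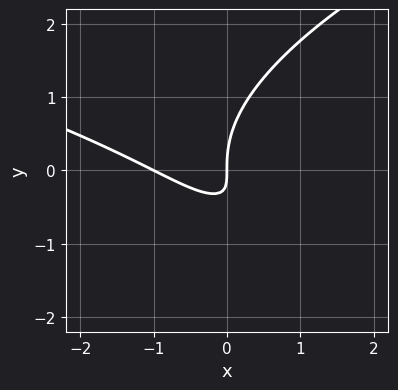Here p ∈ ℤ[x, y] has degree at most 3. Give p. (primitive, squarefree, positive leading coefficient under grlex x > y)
Degree: a generic line meets the curve in up to 3 points, so deg p = 3.
Reading off the gridlines: the x-axis gridline crossings are at x ∈ {-1, 0}; one y-axis crossing is at y = 0.
Fitting integer coefficients to these (and the overall shape) gives p.

y^3 - x^2 - 2*x*y - x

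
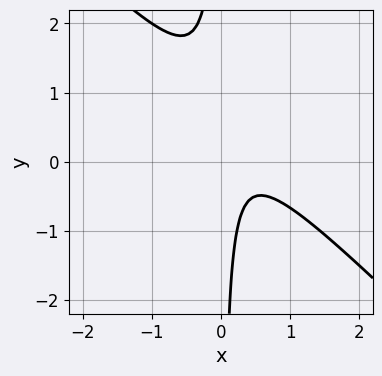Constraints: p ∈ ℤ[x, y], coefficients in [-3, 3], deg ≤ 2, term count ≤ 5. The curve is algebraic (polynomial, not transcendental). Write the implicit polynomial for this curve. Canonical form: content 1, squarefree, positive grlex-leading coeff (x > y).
The degree is 2 — no degree-1 curve has this shape.
Observable constraints: it misses every integer gridline on the x-axis; no y-intercept at any integer in the box.
Fitting integer coefficients to these (and the overall shape) gives p.

3*x^2 + 3*x*y - 2*x + 1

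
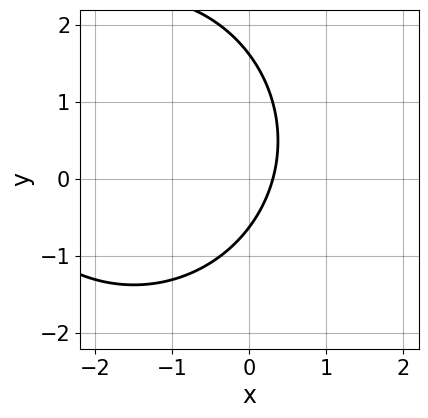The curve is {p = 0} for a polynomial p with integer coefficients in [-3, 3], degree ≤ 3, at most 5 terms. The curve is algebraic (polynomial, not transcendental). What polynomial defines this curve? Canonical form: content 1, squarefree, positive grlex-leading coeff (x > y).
Degree: no degree-1 curve has this shape, so deg p = 2.
The integer polynomial consistent with all of this is the stated p.

x^2 + y^2 + 3*x - y - 1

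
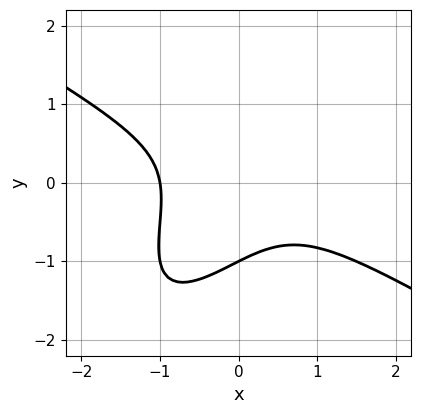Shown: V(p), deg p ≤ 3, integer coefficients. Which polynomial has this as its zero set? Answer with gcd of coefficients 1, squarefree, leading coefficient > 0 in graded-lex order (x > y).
1. The degree is 3 — no degree-2 curve has this shape.
2. From the visible intercepts: it crosses the y-axis at the gridline y = -1; one x-axis crossing is at x = -1.
3. The integer polynomial consistent with all of this is the stated p.

2*x^3 + x^2*y - 3*x*y^2 + 2*y^3 + 2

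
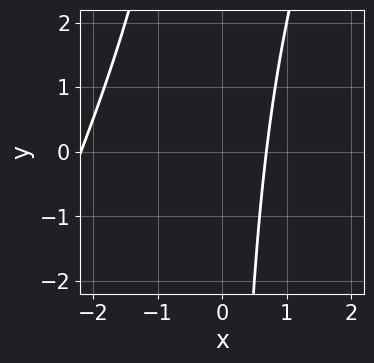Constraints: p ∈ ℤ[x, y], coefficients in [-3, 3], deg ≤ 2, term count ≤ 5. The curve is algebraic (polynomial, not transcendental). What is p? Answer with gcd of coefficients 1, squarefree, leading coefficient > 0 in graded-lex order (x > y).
2*x^2 - x*y + 3*x - 3

Degree: a generic line meets the curve in up to 2 points, so deg p = 2.
Observable constraints: no y-intercept at any integer in the box.
These observations pin down the coefficients.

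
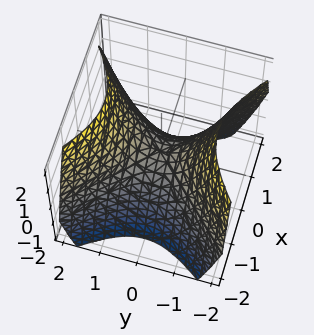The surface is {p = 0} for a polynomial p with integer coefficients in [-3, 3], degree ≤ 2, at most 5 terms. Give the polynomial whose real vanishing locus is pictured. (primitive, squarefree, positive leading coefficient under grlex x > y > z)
x^2 - y^2 + z

1. Degree: a saddle surface; a quadric, so deg p = 2.
2. Symmetries: it's symmetric under x → −x, forcing even powers of x; the y ↦ −y reflection is a symmetry, so y appears only in even powers.
3. Against the integer gridlines: it meets the z-axis at z = 0 (among the integer gridlines); one x-axis crossing is at x = 0.
4. Putting this together gives p.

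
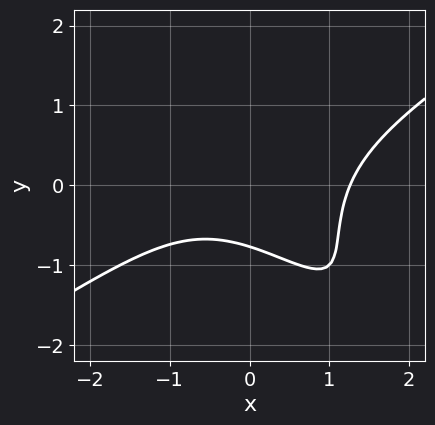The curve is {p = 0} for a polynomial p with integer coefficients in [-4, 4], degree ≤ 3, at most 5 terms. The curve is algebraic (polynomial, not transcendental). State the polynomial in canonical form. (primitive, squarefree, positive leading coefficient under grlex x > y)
x^3 - 2*x*y^2 - y^3 - 2*y - 2

First, degree: the shape is more complex than any degree-2 curve, so deg p = 3.
Finally, the integer polynomial consistent with all of this is the stated p.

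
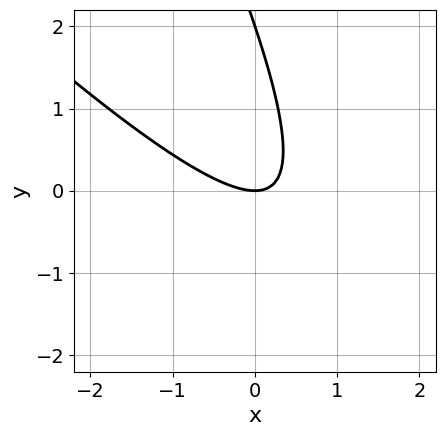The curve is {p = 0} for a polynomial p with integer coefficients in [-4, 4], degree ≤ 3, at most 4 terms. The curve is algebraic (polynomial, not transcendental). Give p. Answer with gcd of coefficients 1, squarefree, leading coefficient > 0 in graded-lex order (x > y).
2*x^2 + 3*x*y + y^2 - 2*y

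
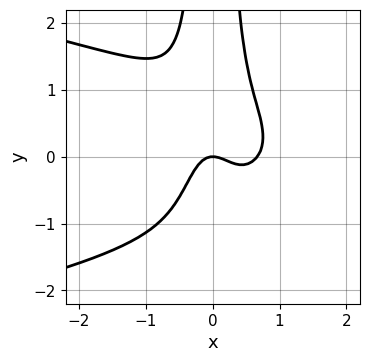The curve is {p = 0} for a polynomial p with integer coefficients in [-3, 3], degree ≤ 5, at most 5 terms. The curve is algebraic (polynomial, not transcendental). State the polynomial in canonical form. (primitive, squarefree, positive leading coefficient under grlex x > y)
3*x^2*y^2 + 3*x^3 - 2*x^2 - y

(a) deg p = 4.
(b) From the visible intercepts: it meets the x-axis at x = 0 (among the integer gridlines); it meets the y-axis at y = 0 (among the integer gridlines).
(c) Solving for integer coefficients yields p as stated.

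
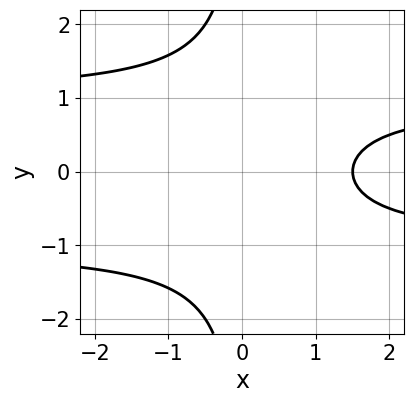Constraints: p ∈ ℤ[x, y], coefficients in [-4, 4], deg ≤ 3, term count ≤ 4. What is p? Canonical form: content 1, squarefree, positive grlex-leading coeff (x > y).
(a) Degree: the shape is more complex than any degree-2 curve, so deg p = 3.
(b) Symmetries: it's symmetric under y → −y, forcing even powers of y.
(c) From the visible intercepts: no y-intercept at any integer in the box.
(d) Together with the visible shape, these determine p as stated.

2*x*y^2 - 2*x + 3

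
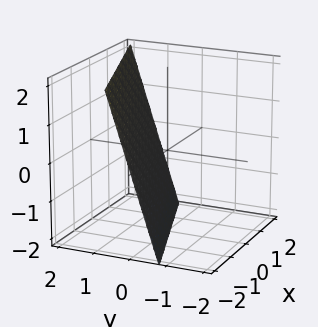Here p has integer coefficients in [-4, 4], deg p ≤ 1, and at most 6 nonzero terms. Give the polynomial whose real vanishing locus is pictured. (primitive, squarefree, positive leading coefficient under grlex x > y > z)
First, degree: every cross-section is a straight line — this is a plane, so deg p = 1.
Next, from the axis intercepts and sections: it crosses the z-axis at the gridline z = -2; it meets the x-axis at x = -2 (among the integer gridlines).
Finally, these observations pin down the coefficients.

x - 3*y + z + 2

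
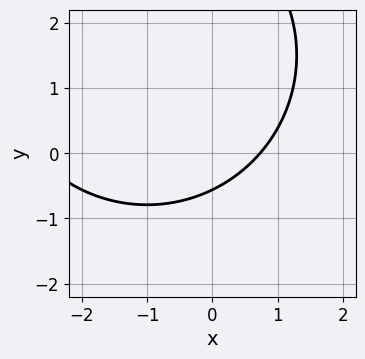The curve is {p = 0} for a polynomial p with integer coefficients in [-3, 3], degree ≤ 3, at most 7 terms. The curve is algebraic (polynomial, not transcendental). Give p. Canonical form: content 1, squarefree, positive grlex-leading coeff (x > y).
The degree is 2 — a generic line meets the curve in up to 2 points.
The integer polynomial consistent with all of this is the stated p.

x^2 + y^2 + 2*x - 3*y - 2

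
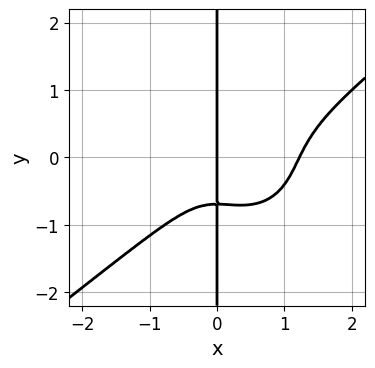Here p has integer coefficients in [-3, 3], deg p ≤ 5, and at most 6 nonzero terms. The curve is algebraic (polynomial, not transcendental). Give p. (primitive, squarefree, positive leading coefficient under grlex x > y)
The degree is 4 — the shape is more complex than any degree-3 curve.
Observable constraints: the visible y-axis segment lies entirely on the curve; it meets the x-axis at x = 0 (among the integer gridlines).
Together with the visible shape, these determine p as stated.

3*x^4 - 2*x^3*y - 3*x*y^3 - 3*x^3 - x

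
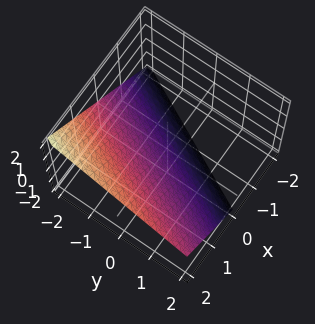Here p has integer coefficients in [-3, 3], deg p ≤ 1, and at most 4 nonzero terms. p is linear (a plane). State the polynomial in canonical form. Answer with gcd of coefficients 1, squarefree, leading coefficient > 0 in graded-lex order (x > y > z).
2*x - y - 2*z - 2

The degree is 1 — the surface is flat (a plane).
From the visible intercepts: one z-axis crossing is at z = -1; it meets the y-axis at y = -2 (among the integer gridlines); one x-axis crossing is at x = 1.
Together with the visible shape, these determine p as stated.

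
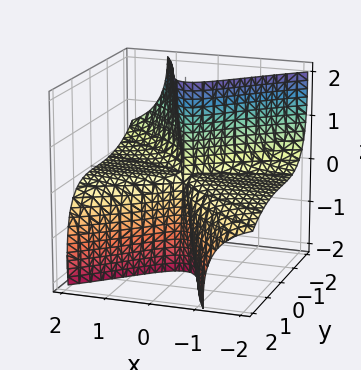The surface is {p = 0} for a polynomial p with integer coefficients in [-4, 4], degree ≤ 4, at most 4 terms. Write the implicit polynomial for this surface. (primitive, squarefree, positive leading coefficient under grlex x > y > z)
The degree is 3 — the shape is more complex than any degree-2 surface.
Observable constraints: every point of the x-axis in the box is on the surface; the visible z-axis segment lies entirely on the surface.
Together with the visible shape, these determine p as stated.

3*x^2*z - 2*x*y*z + y^3 + y*z^2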